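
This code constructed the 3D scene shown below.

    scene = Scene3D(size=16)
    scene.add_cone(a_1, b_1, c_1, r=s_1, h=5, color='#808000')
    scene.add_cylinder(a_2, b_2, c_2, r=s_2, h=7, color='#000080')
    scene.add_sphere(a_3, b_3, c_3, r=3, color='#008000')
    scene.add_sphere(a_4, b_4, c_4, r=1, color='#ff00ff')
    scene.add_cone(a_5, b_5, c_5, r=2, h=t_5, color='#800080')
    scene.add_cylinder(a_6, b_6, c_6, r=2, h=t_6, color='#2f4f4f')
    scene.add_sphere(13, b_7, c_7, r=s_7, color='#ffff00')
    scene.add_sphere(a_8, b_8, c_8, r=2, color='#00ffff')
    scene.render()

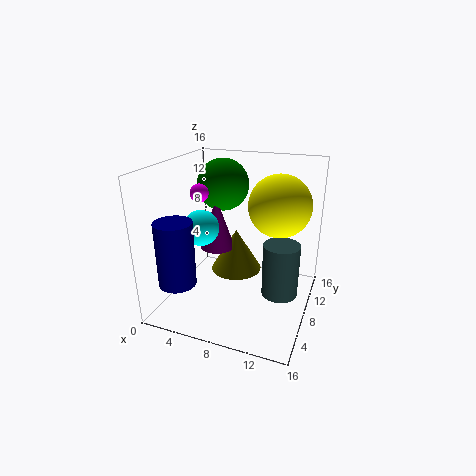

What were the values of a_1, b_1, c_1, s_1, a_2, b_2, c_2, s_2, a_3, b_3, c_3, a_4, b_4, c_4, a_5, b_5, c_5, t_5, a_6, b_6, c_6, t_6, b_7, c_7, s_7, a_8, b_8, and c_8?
a_1 = 7; b_1 = 10; c_1 = 3; s_1 = 3; a_2 = 3; b_2 = 3; c_2 = 4; s_2 = 2; a_3 = 5; b_3 = 11; c_3 = 13; a_4 = 4; b_4 = 7; c_4 = 13; a_5 = 5; b_5 = 9; c_5 = 6; t_5 = 6; a_6 = 13; b_6 = 8; c_6 = 2; t_6 = 6; b_7 = 6; c_7 = 13; s_7 = 3; a_8 = 4; b_8 = 7; c_8 = 9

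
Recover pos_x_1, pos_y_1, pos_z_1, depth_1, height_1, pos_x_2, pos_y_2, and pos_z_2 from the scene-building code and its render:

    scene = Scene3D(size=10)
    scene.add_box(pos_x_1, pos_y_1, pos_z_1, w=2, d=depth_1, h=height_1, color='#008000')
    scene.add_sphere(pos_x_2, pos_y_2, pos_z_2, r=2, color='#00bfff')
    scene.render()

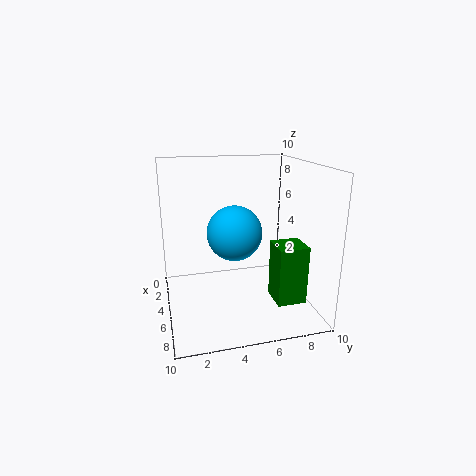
pos_x_1 = 6; pos_y_1 = 7; pos_z_1 = 1; depth_1 = 2; height_1 = 4; pos_x_2 = 4; pos_y_2 = 5; pos_z_2 = 5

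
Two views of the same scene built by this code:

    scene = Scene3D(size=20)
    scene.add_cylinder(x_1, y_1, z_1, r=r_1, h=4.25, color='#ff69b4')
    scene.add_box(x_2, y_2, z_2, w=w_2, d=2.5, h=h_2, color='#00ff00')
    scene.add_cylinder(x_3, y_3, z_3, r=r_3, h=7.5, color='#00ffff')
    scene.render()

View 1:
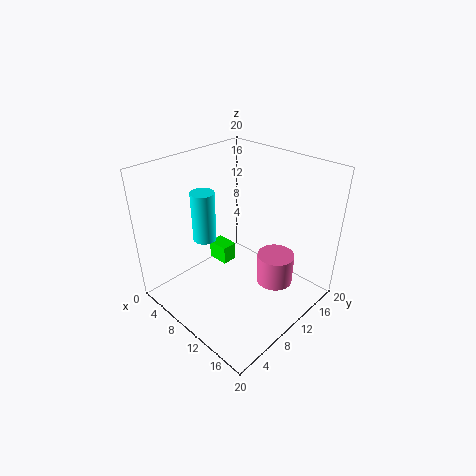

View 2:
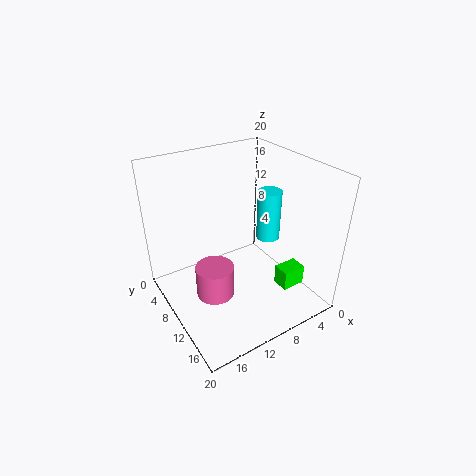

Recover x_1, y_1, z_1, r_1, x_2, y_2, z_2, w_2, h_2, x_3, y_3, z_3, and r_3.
x_1 = 15, y_1 = 12.25, z_1 = 4.25, r_1 = 2.5, x_2 = 1.25, y_2 = 12.25, z_2 = 1.5, w_2 = 3.5, h_2 = 3, x_3 = 4, y_3 = 9, z_3 = 7.75, r_3 = 1.75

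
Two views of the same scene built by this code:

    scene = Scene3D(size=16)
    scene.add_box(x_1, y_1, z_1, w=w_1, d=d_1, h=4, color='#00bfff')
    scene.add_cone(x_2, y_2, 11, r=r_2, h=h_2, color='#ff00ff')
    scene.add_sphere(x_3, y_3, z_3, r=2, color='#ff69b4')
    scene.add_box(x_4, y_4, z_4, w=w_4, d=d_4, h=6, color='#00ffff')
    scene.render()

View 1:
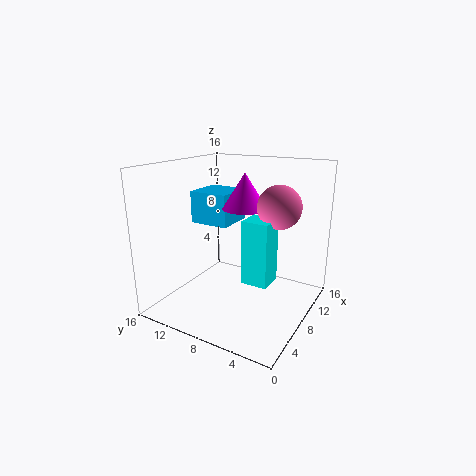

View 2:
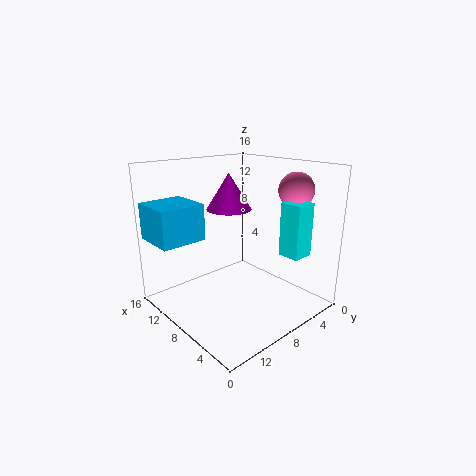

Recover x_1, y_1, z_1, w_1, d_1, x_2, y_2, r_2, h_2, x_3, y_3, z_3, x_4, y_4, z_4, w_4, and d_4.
x_1 = 10; y_1 = 11; z_1 = 8; w_1 = 5; d_1 = 5; x_2 = 9.5; y_2 = 8; r_2 = 2.5; h_2 = 4; x_3 = 5; y_3 = 2; z_3 = 13; x_4 = 2.5; y_4 = 2; z_4 = 6; w_4 = 2.5; d_4 = 2.5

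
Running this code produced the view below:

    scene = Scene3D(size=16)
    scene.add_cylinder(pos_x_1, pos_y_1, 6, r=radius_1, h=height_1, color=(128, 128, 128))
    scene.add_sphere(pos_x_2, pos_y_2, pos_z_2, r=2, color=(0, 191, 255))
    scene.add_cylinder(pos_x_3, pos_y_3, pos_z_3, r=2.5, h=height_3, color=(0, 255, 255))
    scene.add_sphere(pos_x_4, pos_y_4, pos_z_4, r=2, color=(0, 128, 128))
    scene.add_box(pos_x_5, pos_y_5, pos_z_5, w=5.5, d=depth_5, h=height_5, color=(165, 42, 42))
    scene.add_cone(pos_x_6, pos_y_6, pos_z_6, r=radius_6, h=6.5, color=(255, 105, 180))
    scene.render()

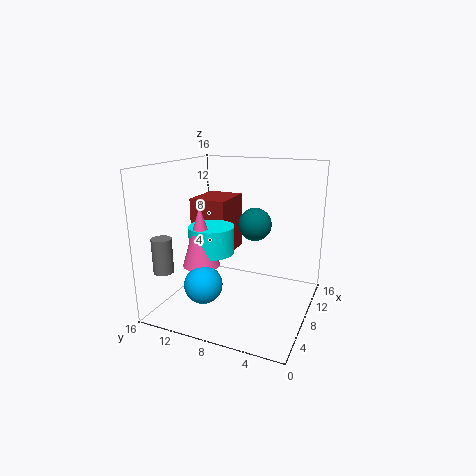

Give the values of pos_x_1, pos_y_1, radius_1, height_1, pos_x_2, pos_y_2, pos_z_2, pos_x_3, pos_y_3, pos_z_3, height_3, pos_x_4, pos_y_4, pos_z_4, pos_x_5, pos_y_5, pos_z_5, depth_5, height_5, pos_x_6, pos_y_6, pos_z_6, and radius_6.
pos_x_1 = 1, pos_y_1 = 13, radius_1 = 1, height_1 = 3.5, pos_x_2 = 3.5, pos_y_2 = 10, pos_z_2 = 4, pos_x_3 = 6.5, pos_y_3 = 10.5, pos_z_3 = 6.5, height_3 = 3, pos_x_4 = 12, pos_y_4 = 7.5, pos_z_4 = 8.5, pos_x_5 = 9.5, pos_y_5 = 10.5, pos_z_5 = 4.5, depth_5 = 4.5, height_5 = 7, pos_x_6 = 5, pos_y_6 = 11, pos_z_6 = 5.5, radius_6 = 2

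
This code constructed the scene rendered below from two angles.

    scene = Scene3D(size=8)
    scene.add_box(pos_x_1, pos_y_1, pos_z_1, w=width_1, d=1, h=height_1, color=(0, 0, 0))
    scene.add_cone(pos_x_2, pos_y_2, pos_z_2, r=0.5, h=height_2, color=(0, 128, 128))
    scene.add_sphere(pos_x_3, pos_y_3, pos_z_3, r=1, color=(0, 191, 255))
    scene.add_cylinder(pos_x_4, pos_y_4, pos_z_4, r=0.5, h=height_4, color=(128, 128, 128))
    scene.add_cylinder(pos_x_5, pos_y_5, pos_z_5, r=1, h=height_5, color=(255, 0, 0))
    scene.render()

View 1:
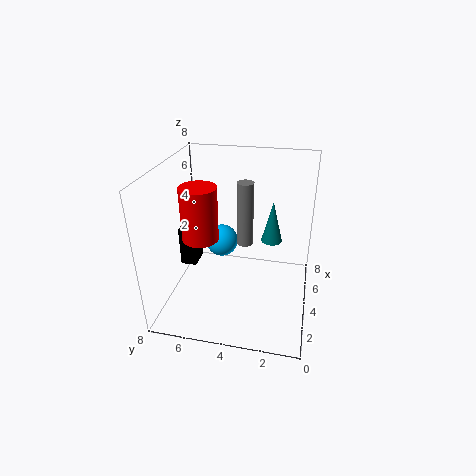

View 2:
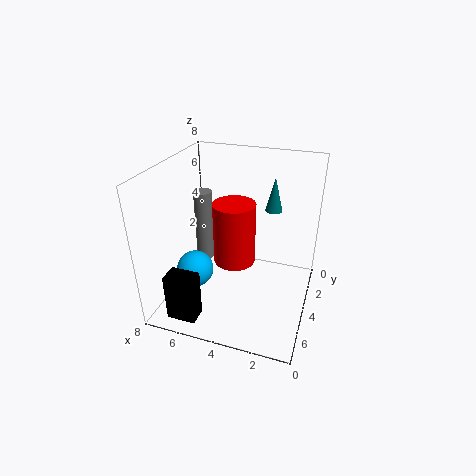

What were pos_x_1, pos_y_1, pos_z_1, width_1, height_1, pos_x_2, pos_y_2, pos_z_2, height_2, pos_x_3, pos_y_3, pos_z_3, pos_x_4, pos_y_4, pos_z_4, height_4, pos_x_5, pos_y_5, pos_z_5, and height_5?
pos_x_1 = 5; pos_y_1 = 7; pos_z_1 = 1; width_1 = 1.5; height_1 = 2.5; pos_x_2 = 2.5; pos_y_2 = 2; pos_z_2 = 5; height_2 = 2; pos_x_3 = 6; pos_y_3 = 5.5; pos_z_3 = 2.5; pos_x_4 = 6; pos_y_4 = 4; pos_z_4 = 2.5; height_4 = 4; pos_x_5 = 3.5; pos_y_5 = 6; pos_z_5 = 4; height_5 = 3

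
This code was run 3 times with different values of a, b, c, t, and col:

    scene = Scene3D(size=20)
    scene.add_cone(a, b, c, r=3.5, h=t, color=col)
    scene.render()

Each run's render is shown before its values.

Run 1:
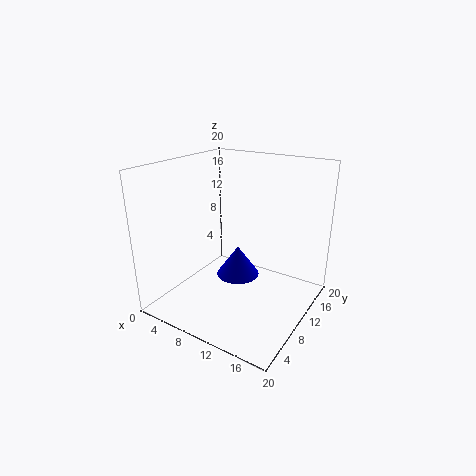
a = 6.5; b = 15.5; c = 0.5; t = 5; col = 'blue'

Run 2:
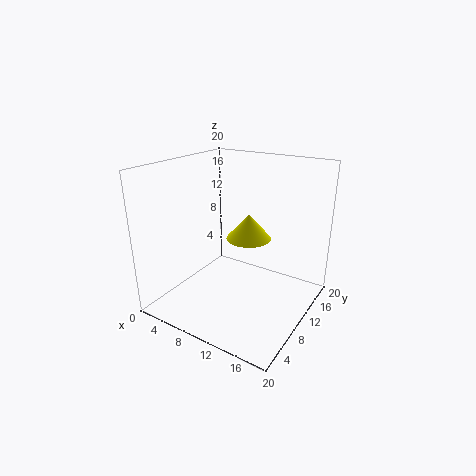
a = 8.5; b = 15.5; c = 7.5; t = 4; col = 'yellow'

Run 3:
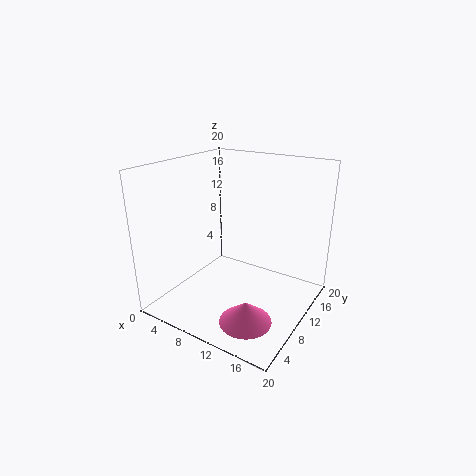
a = 14; b = 5.5; c = 0.5; t = 3; col = 'hotpink'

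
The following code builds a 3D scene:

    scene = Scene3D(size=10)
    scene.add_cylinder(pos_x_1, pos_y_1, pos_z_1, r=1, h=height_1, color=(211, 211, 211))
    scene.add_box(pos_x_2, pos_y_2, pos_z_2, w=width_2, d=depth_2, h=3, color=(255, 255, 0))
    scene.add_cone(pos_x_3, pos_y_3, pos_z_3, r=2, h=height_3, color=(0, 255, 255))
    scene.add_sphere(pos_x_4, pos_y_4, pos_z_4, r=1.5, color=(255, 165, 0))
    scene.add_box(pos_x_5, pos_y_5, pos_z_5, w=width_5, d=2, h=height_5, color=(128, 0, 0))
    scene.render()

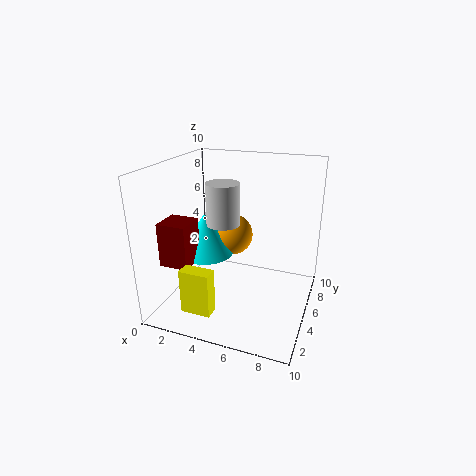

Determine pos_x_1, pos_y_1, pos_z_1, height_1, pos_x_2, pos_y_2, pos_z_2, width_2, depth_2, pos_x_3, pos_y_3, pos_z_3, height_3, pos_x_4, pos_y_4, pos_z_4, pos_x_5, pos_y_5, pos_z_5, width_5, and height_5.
pos_x_1 = 5; pos_y_1 = 2.5; pos_z_1 = 7; height_1 = 2.5; pos_x_2 = 2.5; pos_y_2 = 1; pos_z_2 = 1; width_2 = 2; depth_2 = 1; pos_x_3 = 2.5; pos_y_3 = 5; pos_z_3 = 3.5; height_3 = 3; pos_x_4 = 4; pos_y_4 = 6.5; pos_z_4 = 4.5; pos_x_5 = 0.5; pos_y_5 = 2; pos_z_5 = 3.5; width_5 = 2; height_5 = 3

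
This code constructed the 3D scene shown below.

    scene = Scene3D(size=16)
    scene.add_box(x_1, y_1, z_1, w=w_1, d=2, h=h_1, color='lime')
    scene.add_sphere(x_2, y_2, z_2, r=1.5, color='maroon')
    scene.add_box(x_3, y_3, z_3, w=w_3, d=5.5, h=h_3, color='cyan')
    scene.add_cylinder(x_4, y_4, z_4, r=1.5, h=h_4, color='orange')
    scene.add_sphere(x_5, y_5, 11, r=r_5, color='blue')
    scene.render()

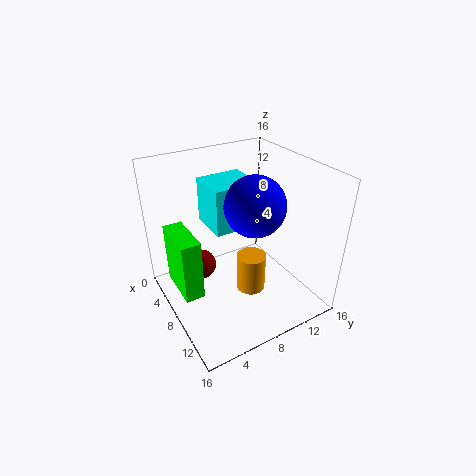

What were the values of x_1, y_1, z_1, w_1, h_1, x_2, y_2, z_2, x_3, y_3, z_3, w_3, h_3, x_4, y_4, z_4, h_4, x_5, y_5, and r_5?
x_1 = 5.5; y_1 = 0.5; z_1 = 4; w_1 = 5; h_1 = 6.5; x_2 = 9; y_2 = 3; z_2 = 7; x_3 = 1; y_3 = 6.5; z_3 = 7.5; w_3 = 5; h_3 = 5.5; x_4 = 11.5; y_4 = 7.5; z_4 = 4; h_4 = 4; x_5 = 7.5; y_5 = 10.5; r_5 = 3.5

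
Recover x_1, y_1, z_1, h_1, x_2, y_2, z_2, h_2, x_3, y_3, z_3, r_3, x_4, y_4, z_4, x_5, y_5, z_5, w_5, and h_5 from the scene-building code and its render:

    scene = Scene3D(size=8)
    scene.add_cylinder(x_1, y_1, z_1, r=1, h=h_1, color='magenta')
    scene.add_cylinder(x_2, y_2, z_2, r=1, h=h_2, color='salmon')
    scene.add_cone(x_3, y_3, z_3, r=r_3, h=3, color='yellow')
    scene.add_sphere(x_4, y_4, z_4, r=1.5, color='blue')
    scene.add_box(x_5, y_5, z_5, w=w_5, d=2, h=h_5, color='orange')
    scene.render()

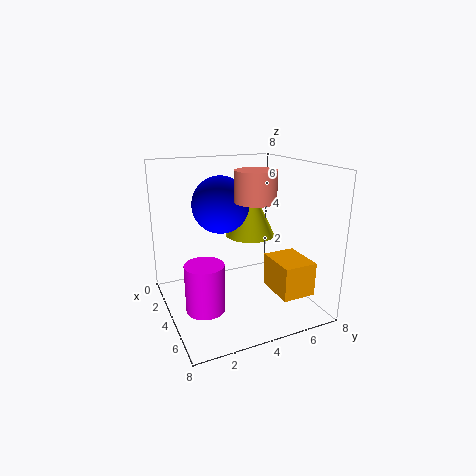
x_1 = 5.5
y_1 = 1.5
z_1 = 1
h_1 = 2.5
x_2 = 6
y_2 = 4
z_2 = 6.5
h_2 = 1.5
x_3 = 2.5
y_3 = 5.5
z_3 = 3.5
r_3 = 1.5
x_4 = 4
y_4 = 3
z_4 = 6
x_5 = 3.5
y_5 = 6
z_5 = 0.5
w_5 = 2.5
h_5 = 2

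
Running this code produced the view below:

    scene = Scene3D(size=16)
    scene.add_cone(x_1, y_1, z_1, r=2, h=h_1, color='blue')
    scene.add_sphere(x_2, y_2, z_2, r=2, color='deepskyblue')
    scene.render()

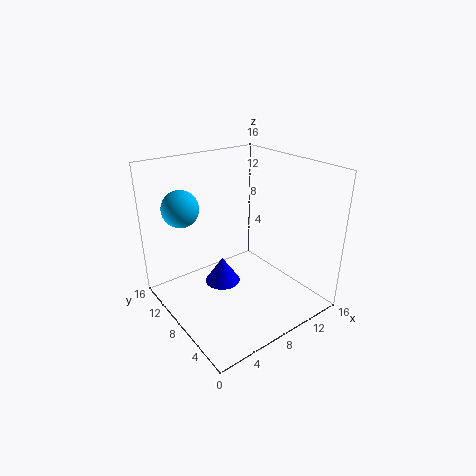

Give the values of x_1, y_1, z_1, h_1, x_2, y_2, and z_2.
x_1 = 6.5
y_1 = 9
z_1 = 2.5
h_1 = 3
x_2 = 3
y_2 = 11.5
z_2 = 11.5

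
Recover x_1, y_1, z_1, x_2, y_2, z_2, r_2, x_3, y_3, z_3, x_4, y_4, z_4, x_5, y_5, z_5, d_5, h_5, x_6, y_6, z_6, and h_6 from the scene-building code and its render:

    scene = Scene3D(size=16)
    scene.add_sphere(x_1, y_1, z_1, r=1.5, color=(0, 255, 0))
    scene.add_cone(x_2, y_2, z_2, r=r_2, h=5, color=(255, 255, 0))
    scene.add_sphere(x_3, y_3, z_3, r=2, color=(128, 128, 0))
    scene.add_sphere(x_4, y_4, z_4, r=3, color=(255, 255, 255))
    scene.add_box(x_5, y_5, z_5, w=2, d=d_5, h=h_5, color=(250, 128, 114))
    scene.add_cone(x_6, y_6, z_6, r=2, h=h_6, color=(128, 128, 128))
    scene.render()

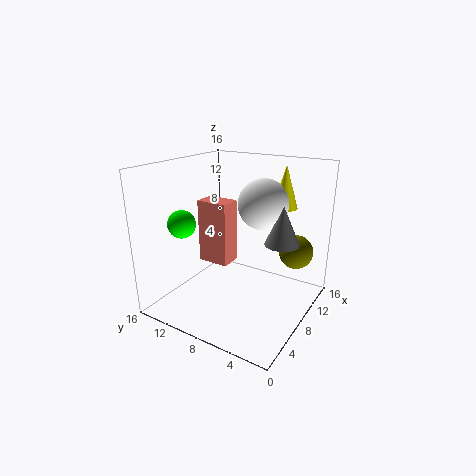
x_1 = 4; y_1 = 12.5; z_1 = 10; x_2 = 13.5; y_2 = 5; z_2 = 10.5; r_2 = 1.5; x_3 = 13; y_3 = 3; z_3 = 5.5; x_4 = 12; y_4 = 7; z_4 = 11; x_5 = 2.5; y_5 = 6; z_5 = 7.5; d_5 = 3; h_5 = 6; x_6 = 11; y_6 = 4; z_6 = 7; h_6 = 4.5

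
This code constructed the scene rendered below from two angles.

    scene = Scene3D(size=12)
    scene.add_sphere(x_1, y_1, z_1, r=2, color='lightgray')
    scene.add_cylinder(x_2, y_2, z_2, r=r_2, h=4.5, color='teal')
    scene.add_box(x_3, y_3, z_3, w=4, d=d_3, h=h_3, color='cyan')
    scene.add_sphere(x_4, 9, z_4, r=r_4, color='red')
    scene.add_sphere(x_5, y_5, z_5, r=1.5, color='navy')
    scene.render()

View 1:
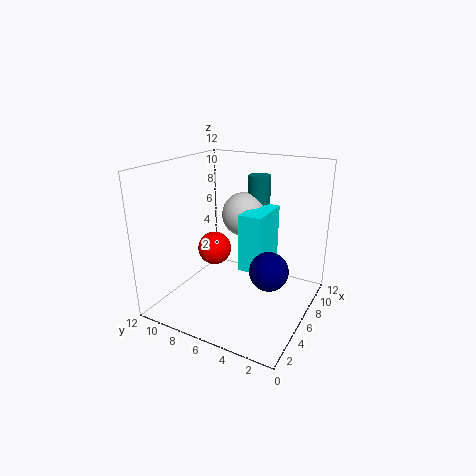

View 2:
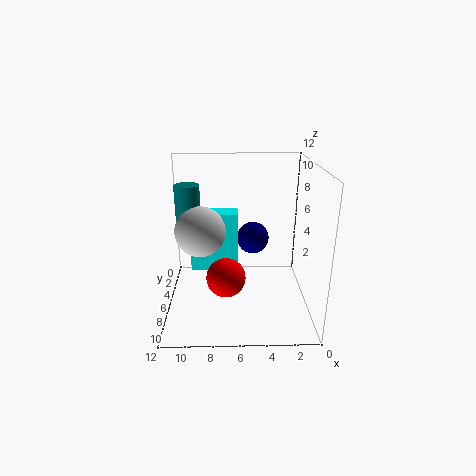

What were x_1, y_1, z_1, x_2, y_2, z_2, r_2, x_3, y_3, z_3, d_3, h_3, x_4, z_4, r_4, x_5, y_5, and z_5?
x_1 = 9
y_1 = 7
z_1 = 7
x_2 = 10
y_2 = 6
z_2 = 6
r_2 = 1
x_3 = 6
y_3 = 4
z_3 = 3
d_3 = 2
h_3 = 5
x_4 = 7
z_4 = 4
r_4 = 1.5
x_5 = 4.5
y_5 = 2.5
z_5 = 4.5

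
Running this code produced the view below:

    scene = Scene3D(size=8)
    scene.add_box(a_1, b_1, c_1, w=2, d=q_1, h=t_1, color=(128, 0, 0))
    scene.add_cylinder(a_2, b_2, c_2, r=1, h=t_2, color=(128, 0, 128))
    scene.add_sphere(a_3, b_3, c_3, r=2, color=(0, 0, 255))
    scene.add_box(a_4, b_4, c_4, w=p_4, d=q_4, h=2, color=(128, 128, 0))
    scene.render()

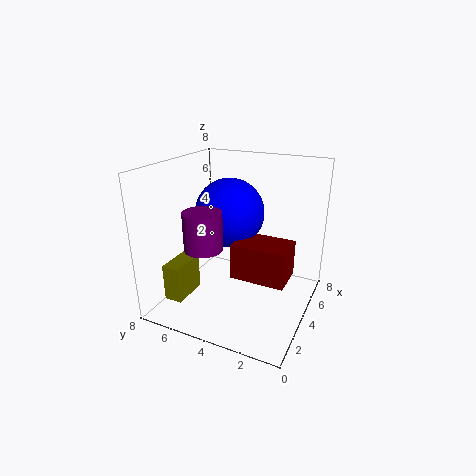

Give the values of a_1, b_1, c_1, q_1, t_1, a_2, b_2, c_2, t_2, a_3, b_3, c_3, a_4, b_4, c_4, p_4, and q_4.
a_1 = 3, b_1 = 1, c_1 = 2, q_1 = 3, t_1 = 2, a_2 = 2, b_2 = 5, c_2 = 4, t_2 = 2, a_3 = 5, b_3 = 5, c_3 = 5, a_4 = 1, b_4 = 6, c_4 = 1, p_4 = 2, q_4 = 1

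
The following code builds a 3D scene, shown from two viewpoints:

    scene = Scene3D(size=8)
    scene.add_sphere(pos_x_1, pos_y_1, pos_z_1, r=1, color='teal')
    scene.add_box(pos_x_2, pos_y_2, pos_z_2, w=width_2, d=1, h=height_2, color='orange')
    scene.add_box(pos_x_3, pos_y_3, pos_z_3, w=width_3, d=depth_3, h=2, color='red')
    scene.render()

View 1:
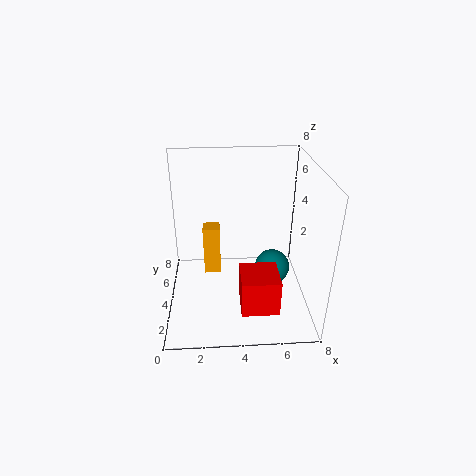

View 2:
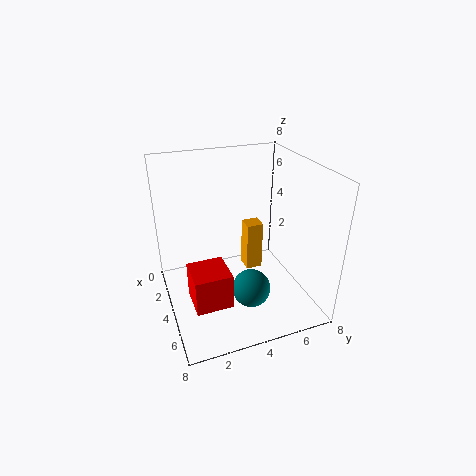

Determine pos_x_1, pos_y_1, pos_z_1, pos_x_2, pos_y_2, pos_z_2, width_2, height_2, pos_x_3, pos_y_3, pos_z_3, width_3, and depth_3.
pos_x_1 = 6
pos_y_1 = 4
pos_z_1 = 2
pos_x_2 = 2
pos_y_2 = 5
pos_z_2 = 1
width_2 = 1
height_2 = 3
pos_x_3 = 4
pos_y_3 = 1
pos_z_3 = 1
width_3 = 2
depth_3 = 2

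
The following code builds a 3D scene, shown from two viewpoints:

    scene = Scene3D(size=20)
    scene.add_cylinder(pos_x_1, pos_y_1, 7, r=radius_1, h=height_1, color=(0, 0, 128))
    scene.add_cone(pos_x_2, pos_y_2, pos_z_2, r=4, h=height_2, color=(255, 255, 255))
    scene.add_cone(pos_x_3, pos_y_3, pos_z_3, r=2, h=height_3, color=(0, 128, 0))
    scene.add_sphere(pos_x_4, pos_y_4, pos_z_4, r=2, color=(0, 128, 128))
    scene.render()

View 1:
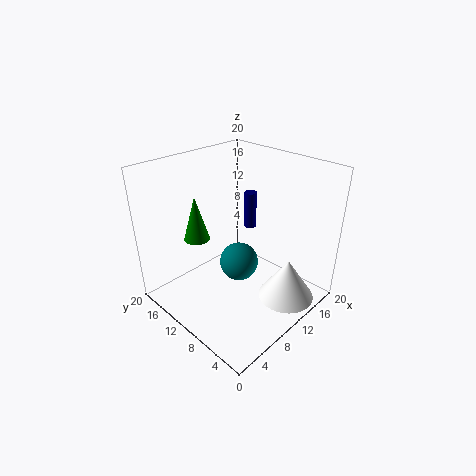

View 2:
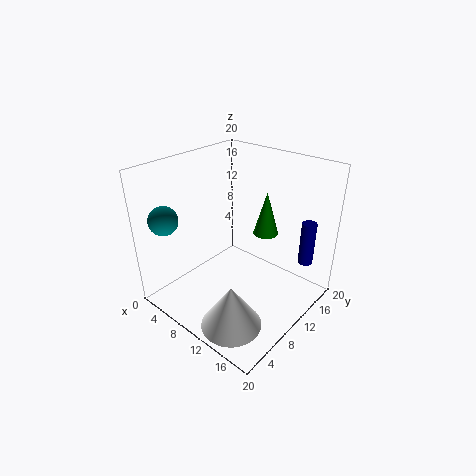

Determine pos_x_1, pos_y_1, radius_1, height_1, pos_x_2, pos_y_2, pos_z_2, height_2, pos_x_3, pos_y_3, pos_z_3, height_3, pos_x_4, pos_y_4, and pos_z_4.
pos_x_1 = 18
pos_y_1 = 15
radius_1 = 1
height_1 = 6
pos_x_2 = 14
pos_y_2 = 4
pos_z_2 = 1
height_2 = 6
pos_x_3 = 9
pos_y_3 = 18
pos_z_3 = 7
height_3 = 7
pos_x_4 = 3
pos_y_4 = 3
pos_z_4 = 13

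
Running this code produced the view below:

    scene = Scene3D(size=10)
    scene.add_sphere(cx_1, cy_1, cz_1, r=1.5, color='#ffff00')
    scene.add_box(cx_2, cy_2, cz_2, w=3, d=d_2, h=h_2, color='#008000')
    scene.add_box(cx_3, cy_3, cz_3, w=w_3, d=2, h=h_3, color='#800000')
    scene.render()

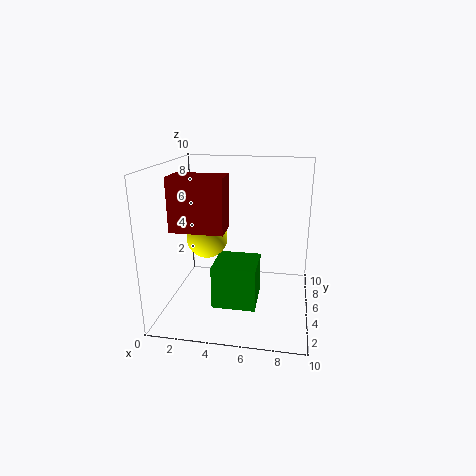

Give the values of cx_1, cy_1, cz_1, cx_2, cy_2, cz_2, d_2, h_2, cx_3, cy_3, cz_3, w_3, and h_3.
cx_1 = 2.5
cy_1 = 6
cz_1 = 4.5
cx_2 = 3.5
cy_2 = 3
cz_2 = 0.5
d_2 = 3
h_2 = 3
cx_3 = 1
cy_3 = 2.5
cz_3 = 6
w_3 = 3.5
h_3 = 3.5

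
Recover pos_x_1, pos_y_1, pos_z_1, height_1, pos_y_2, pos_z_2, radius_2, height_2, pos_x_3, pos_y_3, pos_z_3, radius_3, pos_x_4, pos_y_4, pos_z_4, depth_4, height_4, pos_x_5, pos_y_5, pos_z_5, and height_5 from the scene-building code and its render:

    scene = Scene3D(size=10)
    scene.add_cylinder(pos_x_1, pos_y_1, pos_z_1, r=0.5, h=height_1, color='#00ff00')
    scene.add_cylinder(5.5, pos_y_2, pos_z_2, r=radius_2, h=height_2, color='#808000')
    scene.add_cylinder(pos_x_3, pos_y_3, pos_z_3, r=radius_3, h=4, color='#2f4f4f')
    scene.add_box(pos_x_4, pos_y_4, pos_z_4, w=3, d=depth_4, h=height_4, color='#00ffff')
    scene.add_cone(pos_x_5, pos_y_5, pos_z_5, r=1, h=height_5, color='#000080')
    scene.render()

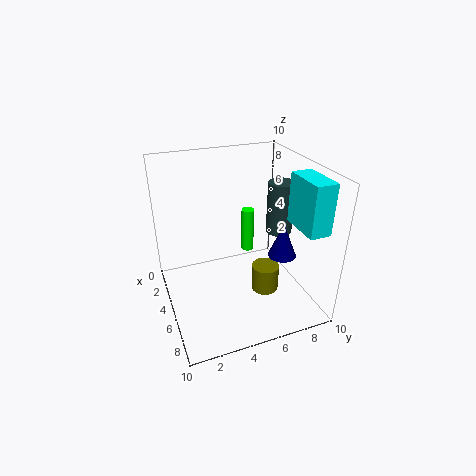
pos_x_1 = 2; pos_y_1 = 7; pos_z_1 = 2; height_1 = 3.5; pos_y_2 = 7; pos_z_2 = 0.5; radius_2 = 1; height_2 = 2; pos_x_3 = 3.5; pos_y_3 = 9; pos_z_3 = 4; radius_3 = 1; pos_x_4 = 5.5; pos_y_4 = 8.5; pos_z_4 = 6; depth_4 = 1.5; height_4 = 3.5; pos_x_5 = 6; pos_y_5 = 8; pos_z_5 = 3.5; height_5 = 2.5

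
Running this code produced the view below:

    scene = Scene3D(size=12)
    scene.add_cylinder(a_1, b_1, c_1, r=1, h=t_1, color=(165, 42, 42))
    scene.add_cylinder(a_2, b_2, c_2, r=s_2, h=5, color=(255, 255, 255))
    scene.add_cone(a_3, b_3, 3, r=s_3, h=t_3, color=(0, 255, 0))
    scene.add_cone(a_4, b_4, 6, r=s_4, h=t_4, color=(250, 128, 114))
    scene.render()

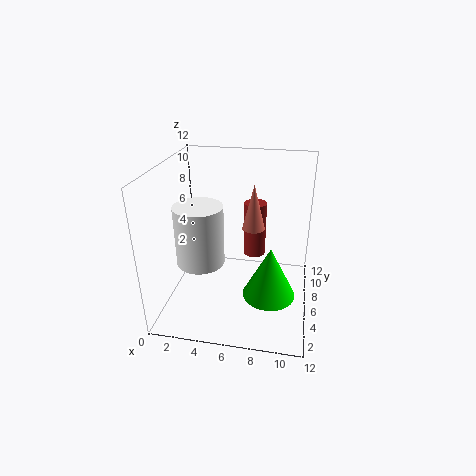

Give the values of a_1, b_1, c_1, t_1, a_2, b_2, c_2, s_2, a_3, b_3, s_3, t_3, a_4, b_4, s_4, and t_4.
a_1 = 7; b_1 = 9; c_1 = 3; t_1 = 5; a_2 = 3; b_2 = 5; c_2 = 4; s_2 = 2; a_3 = 9; b_3 = 3; s_3 = 2; t_3 = 4; a_4 = 7; b_4 = 8; s_4 = 1; t_4 = 4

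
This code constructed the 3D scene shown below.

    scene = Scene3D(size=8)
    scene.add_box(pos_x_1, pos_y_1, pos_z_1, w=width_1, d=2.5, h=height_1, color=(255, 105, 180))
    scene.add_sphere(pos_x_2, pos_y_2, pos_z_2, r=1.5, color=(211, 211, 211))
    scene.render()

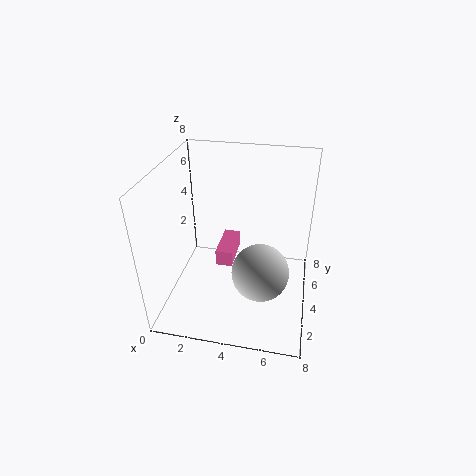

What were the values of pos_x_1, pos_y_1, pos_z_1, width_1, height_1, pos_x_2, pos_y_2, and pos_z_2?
pos_x_1 = 2.5
pos_y_1 = 4.5
pos_z_1 = 1.5
width_1 = 1
height_1 = 1
pos_x_2 = 5.5
pos_y_2 = 2.5
pos_z_2 = 3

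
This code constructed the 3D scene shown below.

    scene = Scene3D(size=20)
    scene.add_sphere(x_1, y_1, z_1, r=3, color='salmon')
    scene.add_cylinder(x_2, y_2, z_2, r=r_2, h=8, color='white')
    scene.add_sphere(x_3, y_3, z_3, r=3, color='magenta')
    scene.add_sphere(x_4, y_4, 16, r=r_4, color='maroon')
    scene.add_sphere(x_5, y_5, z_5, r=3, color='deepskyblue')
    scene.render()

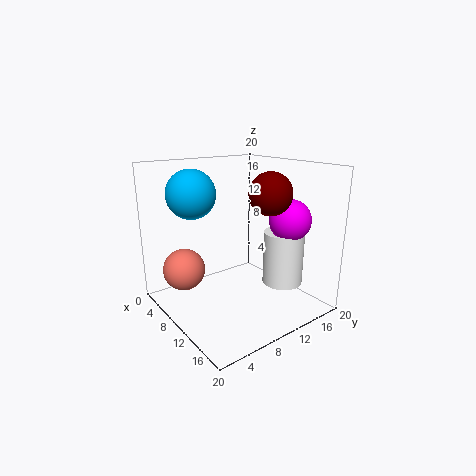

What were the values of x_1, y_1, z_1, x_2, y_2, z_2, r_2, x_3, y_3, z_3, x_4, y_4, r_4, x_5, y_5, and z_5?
x_1 = 5; y_1 = 4; z_1 = 5; x_2 = 12; y_2 = 17; z_2 = 2; r_2 = 3; x_3 = 13; y_3 = 17; z_3 = 12; x_4 = 12; y_4 = 14; r_4 = 3; x_5 = 10; y_5 = 3; z_5 = 17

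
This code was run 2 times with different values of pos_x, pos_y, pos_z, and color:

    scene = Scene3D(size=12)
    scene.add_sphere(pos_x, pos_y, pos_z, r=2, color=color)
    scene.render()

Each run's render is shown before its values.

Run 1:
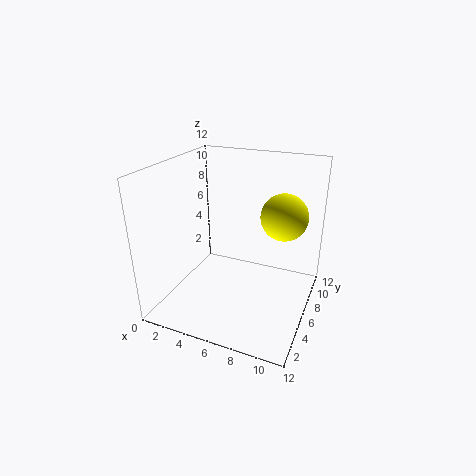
pos_x = 9.25
pos_y = 8.25
pos_z = 7.5
color = 'yellow'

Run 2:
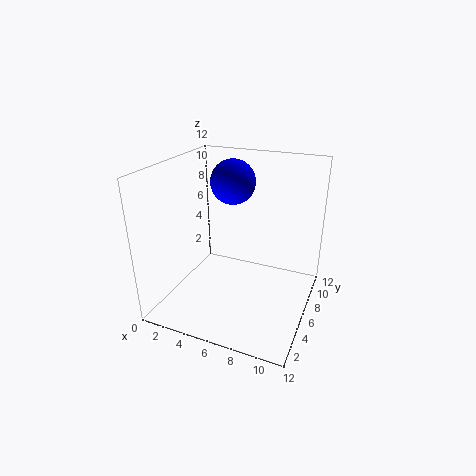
pos_x = 4.25
pos_y = 9
pos_z = 9.75
color = 'blue'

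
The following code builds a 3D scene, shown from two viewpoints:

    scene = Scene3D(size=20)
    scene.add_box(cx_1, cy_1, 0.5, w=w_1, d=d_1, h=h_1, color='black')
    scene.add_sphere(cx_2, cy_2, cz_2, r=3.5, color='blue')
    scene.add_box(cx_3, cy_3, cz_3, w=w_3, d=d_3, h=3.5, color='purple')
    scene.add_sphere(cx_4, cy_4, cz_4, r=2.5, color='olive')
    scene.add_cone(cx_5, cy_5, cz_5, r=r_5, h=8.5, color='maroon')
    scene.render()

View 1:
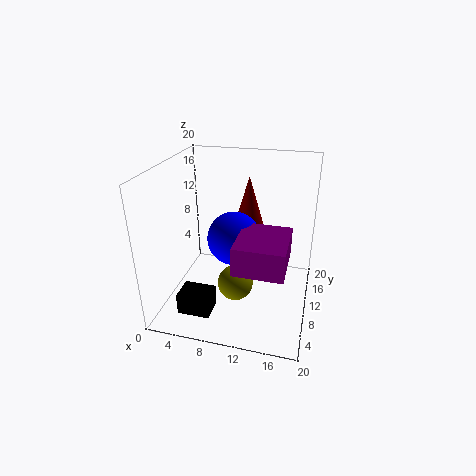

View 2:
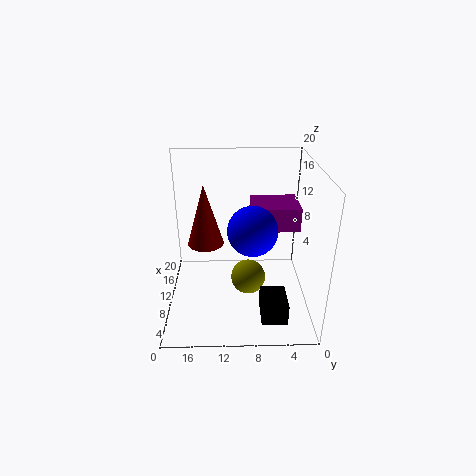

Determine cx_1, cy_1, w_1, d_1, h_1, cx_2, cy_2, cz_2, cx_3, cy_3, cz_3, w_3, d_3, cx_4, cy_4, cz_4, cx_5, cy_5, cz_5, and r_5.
cx_1 = 3; cy_1 = 3.5; w_1 = 4.5; d_1 = 3.5; h_1 = 3; cx_2 = 10; cy_2 = 8; cz_2 = 11; cx_3 = 11.5; cy_3 = 1; cz_3 = 10; w_3 = 6; d_3 = 7; cx_4 = 10; cy_4 = 8.5; cz_4 = 3.5; cx_5 = 10.5; cy_5 = 14.5; cz_5 = 9; r_5 = 2.5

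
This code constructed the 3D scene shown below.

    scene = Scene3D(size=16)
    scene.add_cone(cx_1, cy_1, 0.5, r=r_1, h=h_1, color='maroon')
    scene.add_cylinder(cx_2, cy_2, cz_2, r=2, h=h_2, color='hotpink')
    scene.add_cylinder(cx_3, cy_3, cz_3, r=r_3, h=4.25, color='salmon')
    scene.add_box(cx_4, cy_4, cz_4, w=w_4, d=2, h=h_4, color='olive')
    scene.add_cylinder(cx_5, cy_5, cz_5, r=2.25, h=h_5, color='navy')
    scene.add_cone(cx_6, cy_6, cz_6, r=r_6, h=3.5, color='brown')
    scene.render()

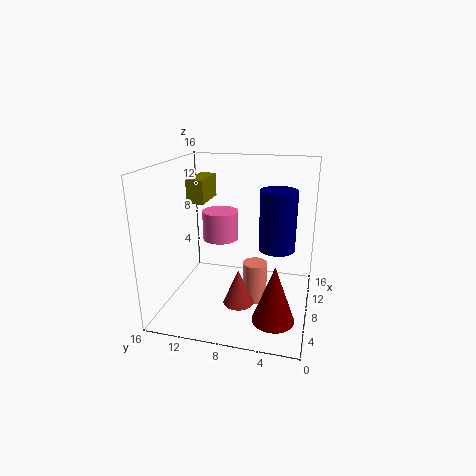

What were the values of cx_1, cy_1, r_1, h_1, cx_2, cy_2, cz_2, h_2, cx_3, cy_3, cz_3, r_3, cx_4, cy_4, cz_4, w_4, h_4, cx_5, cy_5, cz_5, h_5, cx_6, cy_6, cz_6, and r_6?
cx_1 = 4.5
cy_1 = 3.25
r_1 = 2.25
h_1 = 6.25
cx_2 = 8.75
cy_2 = 10.25
cz_2 = 7.5
h_2 = 3.25
cx_3 = 5.5
cy_3 = 5.5
cz_3 = 2.25
r_3 = 1.25
cx_4 = 8.75
cy_4 = 12.25
cz_4 = 11.25
w_4 = 4.75
h_4 = 2.75
cx_5 = 12.75
cy_5 = 4.25
cz_5 = 5
h_5 = 7.5
cx_6 = 2.5
cy_6 = 6.5
cz_6 = 3.5
r_6 = 1.5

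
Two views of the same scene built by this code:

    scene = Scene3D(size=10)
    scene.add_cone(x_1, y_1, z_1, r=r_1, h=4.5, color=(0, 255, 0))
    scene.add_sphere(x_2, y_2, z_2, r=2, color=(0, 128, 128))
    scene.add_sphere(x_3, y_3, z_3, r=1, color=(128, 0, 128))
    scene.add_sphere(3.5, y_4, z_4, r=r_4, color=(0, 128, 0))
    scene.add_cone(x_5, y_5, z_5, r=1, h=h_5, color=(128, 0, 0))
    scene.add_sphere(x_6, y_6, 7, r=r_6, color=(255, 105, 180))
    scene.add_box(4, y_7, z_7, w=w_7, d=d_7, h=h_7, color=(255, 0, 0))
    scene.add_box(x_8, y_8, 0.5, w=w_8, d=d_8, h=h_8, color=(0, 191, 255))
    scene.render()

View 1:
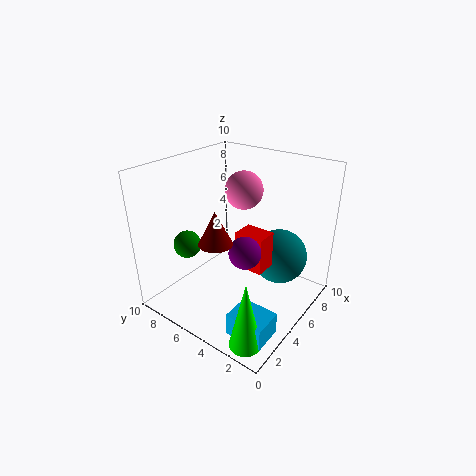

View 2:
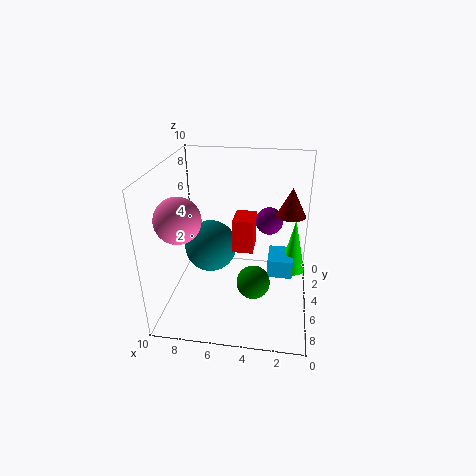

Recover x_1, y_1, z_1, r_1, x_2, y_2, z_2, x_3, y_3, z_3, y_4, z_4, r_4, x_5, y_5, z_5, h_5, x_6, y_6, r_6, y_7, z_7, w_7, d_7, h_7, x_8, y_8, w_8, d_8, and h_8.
x_1 = 1, y_1 = 1.5, z_1 = 0.5, r_1 = 1, x_2 = 7.5, y_2 = 3, z_2 = 3, x_3 = 3, y_3 = 3, z_3 = 5.5, y_4 = 8.5, z_4 = 4, r_4 = 1, x_5 = 1.5, y_5 = 4, z_5 = 6.5, h_5 = 2, x_6 = 8.5, y_6 = 7, r_6 = 1.5, y_7 = 2.5, z_7 = 3.5, w_7 = 1.5, d_7 = 2, h_7 = 2.5, x_8 = 1, y_8 = 0.5, w_8 = 2, d_8 = 2.5, h_8 = 1.5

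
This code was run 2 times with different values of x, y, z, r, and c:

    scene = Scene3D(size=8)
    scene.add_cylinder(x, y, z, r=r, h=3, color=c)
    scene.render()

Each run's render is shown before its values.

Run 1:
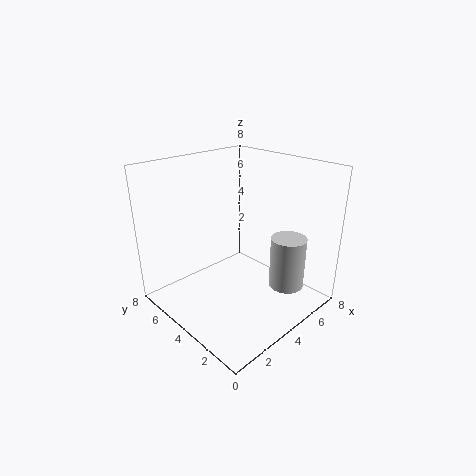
x = 6
y = 2
z = 1
r = 1
c = 'lightgray'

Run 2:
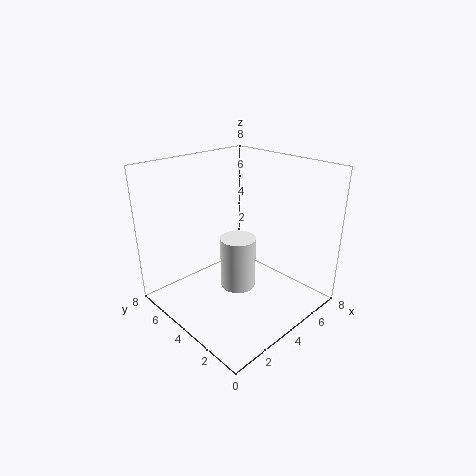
x = 4
y = 4
z = 1
r = 1
c = 'white'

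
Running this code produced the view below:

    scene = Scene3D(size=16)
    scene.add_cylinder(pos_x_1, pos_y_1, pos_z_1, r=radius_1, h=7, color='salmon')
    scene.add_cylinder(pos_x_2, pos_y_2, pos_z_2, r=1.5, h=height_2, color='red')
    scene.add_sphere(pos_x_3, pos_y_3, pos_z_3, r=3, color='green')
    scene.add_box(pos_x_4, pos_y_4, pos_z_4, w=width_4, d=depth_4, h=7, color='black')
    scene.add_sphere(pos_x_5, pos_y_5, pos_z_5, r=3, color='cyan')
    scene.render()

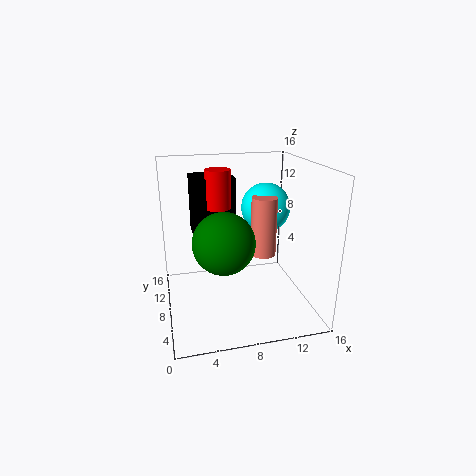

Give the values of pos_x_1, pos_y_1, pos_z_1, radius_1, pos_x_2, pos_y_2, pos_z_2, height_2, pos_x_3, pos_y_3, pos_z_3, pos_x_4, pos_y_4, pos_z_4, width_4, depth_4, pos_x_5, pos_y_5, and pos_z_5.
pos_x_1 = 11.5
pos_y_1 = 9.5
pos_z_1 = 5
radius_1 = 1.5
pos_x_2 = 6.5
pos_y_2 = 11.5
pos_z_2 = 10.5
height_2 = 4.5
pos_x_3 = 5.5
pos_y_3 = 3.5
pos_z_3 = 9.5
pos_x_4 = 3.5
pos_y_4 = 11
pos_z_4 = 7
width_4 = 5
depth_4 = 4.5
pos_x_5 = 12.5
pos_y_5 = 12
pos_z_5 = 10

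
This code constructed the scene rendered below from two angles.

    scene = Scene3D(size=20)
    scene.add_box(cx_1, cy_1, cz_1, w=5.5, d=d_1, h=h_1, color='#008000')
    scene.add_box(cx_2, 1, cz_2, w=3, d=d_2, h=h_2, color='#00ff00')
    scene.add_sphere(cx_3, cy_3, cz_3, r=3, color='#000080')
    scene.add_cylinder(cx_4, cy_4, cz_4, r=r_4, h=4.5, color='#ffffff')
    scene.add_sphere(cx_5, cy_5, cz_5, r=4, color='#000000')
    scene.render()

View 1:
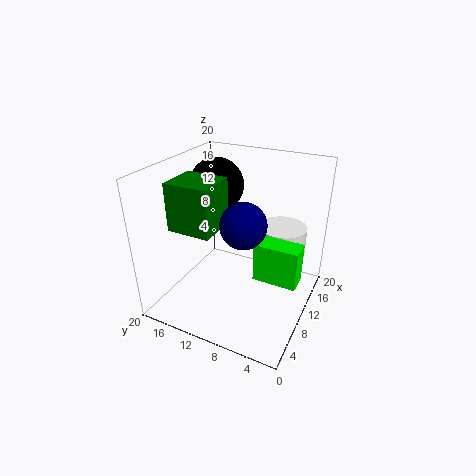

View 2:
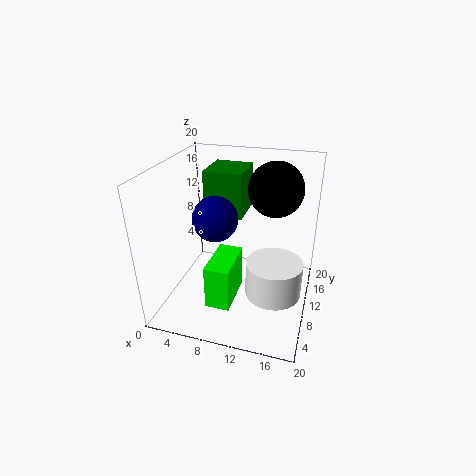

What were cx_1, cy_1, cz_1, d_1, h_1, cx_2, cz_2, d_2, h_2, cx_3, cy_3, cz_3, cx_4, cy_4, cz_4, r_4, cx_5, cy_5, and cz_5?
cx_1 = 4.5
cy_1 = 11.5
cz_1 = 12
d_1 = 6
h_1 = 6.5
cx_2 = 8.5
cz_2 = 5
d_2 = 6
h_2 = 5.5
cx_3 = 7.5
cy_3 = 8
cz_3 = 13.5
cx_4 = 16
cy_4 = 5.5
cz_4 = 5.5
r_4 = 3.5
cx_5 = 14
cy_5 = 15.5
cz_5 = 15.5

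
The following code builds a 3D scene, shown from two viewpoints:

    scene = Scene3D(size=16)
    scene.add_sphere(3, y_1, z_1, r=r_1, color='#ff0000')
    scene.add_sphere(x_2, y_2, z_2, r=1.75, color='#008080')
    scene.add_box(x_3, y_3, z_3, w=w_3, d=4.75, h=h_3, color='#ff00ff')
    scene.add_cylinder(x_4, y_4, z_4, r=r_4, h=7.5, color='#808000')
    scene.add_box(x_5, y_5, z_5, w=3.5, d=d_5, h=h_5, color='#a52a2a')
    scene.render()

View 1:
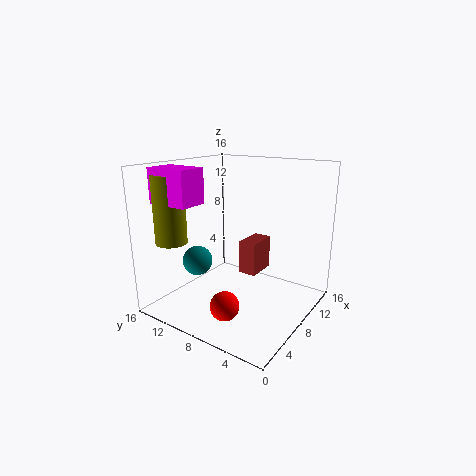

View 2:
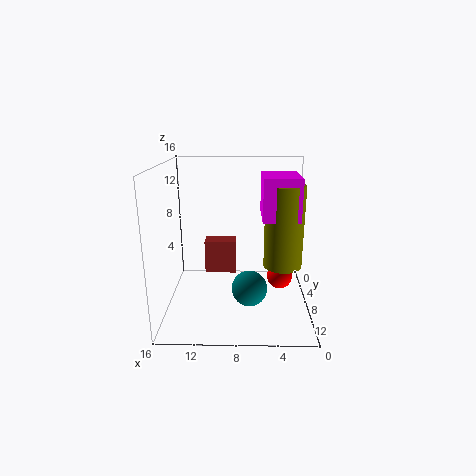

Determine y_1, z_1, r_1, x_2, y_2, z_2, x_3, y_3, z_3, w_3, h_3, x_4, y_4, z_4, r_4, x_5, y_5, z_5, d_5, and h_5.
y_1 = 6.25
z_1 = 2.5
r_1 = 1.5
x_2 = 6.75
y_2 = 13
z_2 = 4.5
x_3 = 2.5
y_3 = 10.75
z_3 = 12
w_3 = 3.25
h_3 = 3.75
x_4 = 3.75
y_4 = 14
z_4 = 7.5
r_4 = 1.75
x_5 = 8.25
y_5 = 6
z_5 = 3.75
d_5 = 2
h_5 = 3.75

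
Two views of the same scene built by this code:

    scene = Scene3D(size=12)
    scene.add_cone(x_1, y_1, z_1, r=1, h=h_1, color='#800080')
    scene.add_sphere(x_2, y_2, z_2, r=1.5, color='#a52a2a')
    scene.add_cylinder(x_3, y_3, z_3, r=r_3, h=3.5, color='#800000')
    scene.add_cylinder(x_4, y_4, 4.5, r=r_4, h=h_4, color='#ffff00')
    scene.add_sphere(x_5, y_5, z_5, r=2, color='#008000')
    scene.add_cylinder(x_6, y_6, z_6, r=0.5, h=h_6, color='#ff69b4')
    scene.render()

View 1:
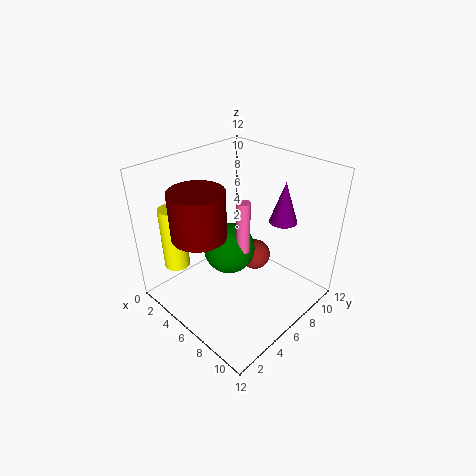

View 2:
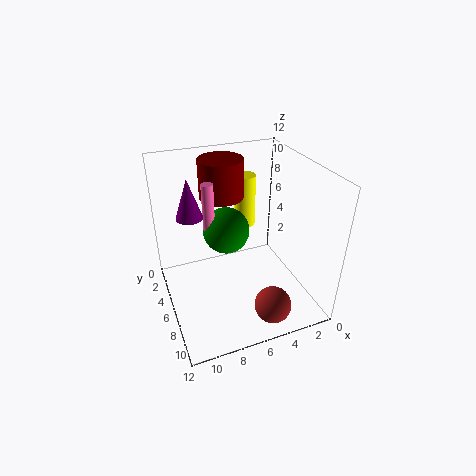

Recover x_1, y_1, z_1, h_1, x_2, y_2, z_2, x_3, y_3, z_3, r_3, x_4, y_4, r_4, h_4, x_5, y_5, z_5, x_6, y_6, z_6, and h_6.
x_1 = 10
y_1 = 6.5
z_1 = 9
h_1 = 3
x_2 = 4.5
y_2 = 10
z_2 = 1.5
x_3 = 6
y_3 = 2
z_3 = 8
r_3 = 2
x_4 = 3.5
y_4 = 1.5
r_4 = 1
h_4 = 5
x_5 = 6.5
y_5 = 4.5
z_5 = 6
x_6 = 8
y_6 = 4.5
z_6 = 6.5
h_6 = 4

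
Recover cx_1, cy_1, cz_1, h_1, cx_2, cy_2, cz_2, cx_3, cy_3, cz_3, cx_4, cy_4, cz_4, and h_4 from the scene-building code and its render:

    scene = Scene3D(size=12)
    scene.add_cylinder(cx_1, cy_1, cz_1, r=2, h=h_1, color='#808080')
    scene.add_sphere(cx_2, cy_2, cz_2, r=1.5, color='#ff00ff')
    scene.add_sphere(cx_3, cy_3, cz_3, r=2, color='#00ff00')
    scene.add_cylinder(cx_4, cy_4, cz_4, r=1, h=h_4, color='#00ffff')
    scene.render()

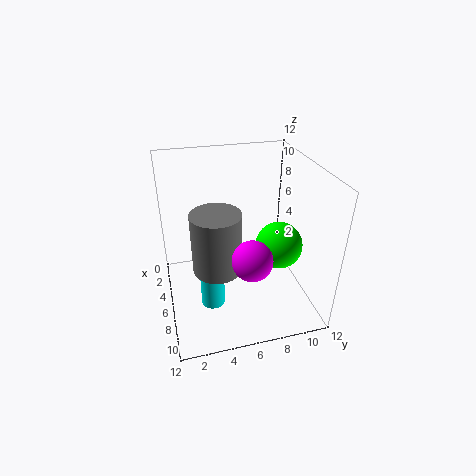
cx_1 = 7; cy_1 = 4; cz_1 = 4; h_1 = 5; cx_2 = 10; cy_2 = 6; cz_2 = 6.5; cx_3 = 6.5; cy_3 = 9.5; cz_3 = 5; cx_4 = 7; cy_4 = 3.5; cz_4 = 0.5; h_4 = 5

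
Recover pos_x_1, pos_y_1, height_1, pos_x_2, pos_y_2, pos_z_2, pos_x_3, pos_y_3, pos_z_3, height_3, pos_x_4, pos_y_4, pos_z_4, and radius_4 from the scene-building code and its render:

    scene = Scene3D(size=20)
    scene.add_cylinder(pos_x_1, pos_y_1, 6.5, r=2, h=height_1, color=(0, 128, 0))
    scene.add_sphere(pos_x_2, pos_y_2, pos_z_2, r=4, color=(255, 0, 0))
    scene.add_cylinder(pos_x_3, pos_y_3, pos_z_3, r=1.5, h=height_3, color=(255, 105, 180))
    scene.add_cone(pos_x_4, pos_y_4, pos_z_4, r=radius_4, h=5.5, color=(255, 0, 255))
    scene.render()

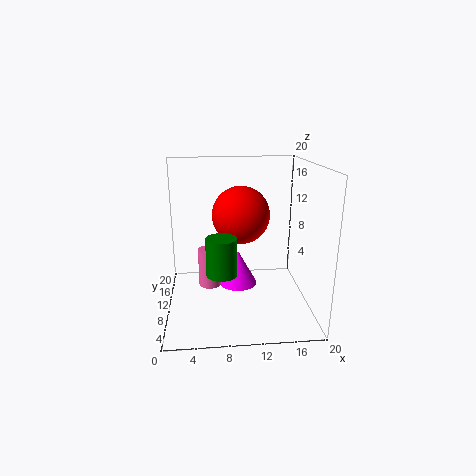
pos_x_1 = 7.5, pos_y_1 = 6, height_1 = 5, pos_x_2 = 10.5, pos_y_2 = 11, pos_z_2 = 13, pos_x_3 = 6, pos_y_3 = 7.5, pos_z_3 = 4.5, height_3 = 5, pos_x_4 = 10.5, pos_y_4 = 15, pos_z_4 = 0.5, radius_4 = 3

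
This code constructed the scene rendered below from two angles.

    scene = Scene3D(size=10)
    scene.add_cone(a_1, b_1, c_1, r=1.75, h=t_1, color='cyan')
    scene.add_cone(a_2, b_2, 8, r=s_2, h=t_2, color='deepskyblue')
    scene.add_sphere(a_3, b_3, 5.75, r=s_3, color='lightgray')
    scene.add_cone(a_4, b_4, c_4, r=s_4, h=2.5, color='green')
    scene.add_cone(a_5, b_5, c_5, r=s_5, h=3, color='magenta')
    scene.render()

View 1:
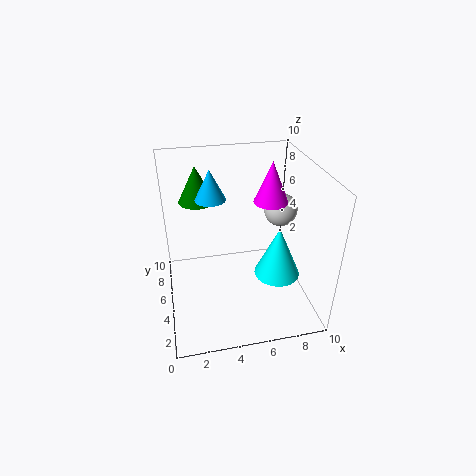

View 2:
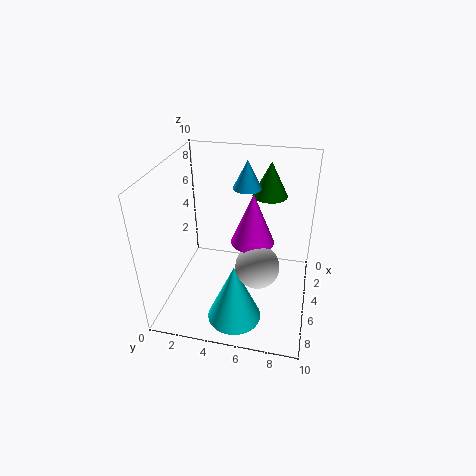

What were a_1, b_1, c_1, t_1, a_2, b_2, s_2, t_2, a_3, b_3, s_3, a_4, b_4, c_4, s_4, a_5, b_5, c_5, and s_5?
a_1 = 8.25; b_1 = 5.5; c_1 = 1; t_1 = 4; a_2 = 3.25; b_2 = 5.25; s_2 = 1; t_2 = 2; a_3 = 8.75; b_3 = 7; s_3 = 1.25; a_4 = 2.5; b_4 = 6.75; c_4 = 7.25; s_4 = 1.25; a_5 = 7.75; b_5 = 6.5; c_5 = 6.75; s_5 = 1.25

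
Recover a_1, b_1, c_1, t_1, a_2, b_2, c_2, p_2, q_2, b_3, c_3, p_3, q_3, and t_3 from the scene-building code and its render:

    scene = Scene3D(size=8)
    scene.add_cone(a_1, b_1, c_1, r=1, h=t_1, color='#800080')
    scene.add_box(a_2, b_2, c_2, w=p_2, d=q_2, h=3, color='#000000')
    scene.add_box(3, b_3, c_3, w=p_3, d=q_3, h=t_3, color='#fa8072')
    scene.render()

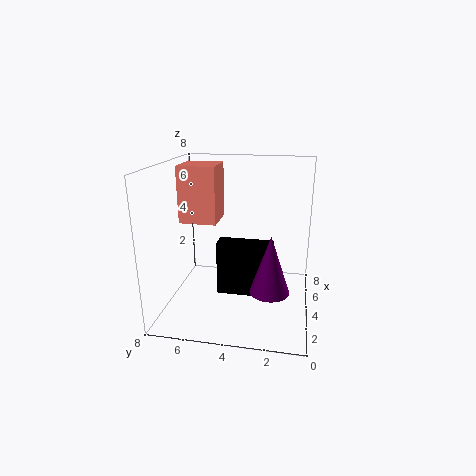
a_1 = 2; b_1 = 2; c_1 = 2; t_1 = 3; a_2 = 3; b_2 = 2; c_2 = 1; p_2 = 1; q_2 = 3; b_3 = 5; c_3 = 5; p_3 = 2; q_3 = 2; t_3 = 3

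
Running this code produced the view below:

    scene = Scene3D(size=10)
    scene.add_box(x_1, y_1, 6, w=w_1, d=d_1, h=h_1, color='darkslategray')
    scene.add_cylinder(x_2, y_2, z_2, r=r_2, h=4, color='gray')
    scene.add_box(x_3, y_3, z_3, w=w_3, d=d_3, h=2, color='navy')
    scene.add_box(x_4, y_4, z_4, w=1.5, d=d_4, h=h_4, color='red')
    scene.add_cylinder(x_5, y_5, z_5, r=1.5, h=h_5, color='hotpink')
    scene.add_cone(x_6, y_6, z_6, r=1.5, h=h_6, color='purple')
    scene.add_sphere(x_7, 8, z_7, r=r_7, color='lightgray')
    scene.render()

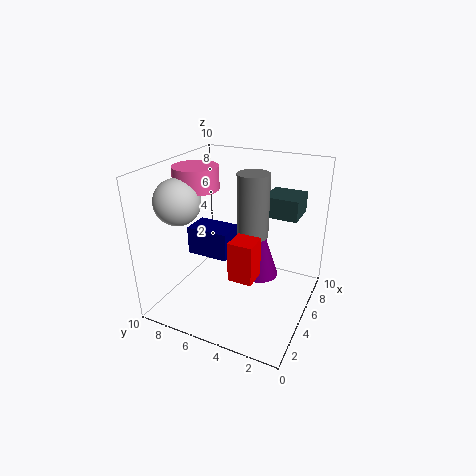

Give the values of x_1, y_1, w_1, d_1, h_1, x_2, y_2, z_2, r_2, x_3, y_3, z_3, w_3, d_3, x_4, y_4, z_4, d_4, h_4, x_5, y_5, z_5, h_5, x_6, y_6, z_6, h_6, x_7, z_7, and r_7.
x_1 = 7; y_1 = 1.5; w_1 = 2.5; d_1 = 2.5; h_1 = 1.5; x_2 = 4; y_2 = 3.5; z_2 = 6; r_2 = 1; x_3 = 4; y_3 = 5.5; z_3 = 3.5; w_3 = 2; d_3 = 3; x_4 = 1.5; y_4 = 2.5; z_4 = 4; d_4 = 1.5; h_4 = 2.5; x_5 = 4; y_5 = 7.5; z_5 = 8.5; h_5 = 1.5; x_6 = 8; y_6 = 4.5; z_6 = 0.5; h_6 = 4.5; x_7 = 2.5; z_7 = 8; r_7 = 1.5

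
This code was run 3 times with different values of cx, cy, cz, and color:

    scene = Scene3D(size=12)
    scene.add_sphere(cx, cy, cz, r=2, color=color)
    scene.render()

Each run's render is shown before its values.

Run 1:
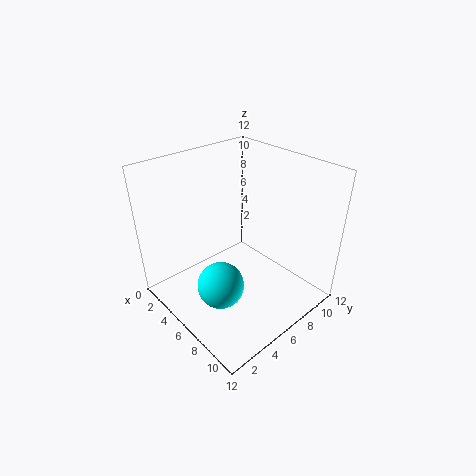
cx = 6; cy = 4; cz = 2; color = 'cyan'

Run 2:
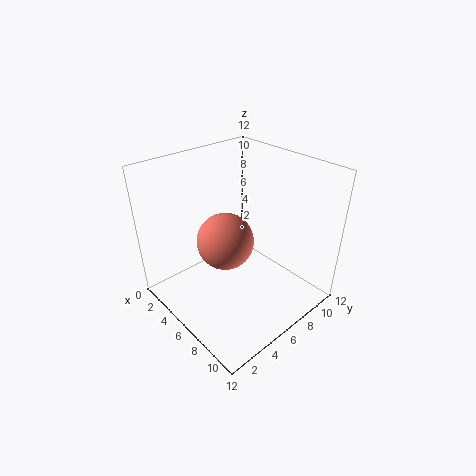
cx = 8; cy = 3; cz = 8; color = 'salmon'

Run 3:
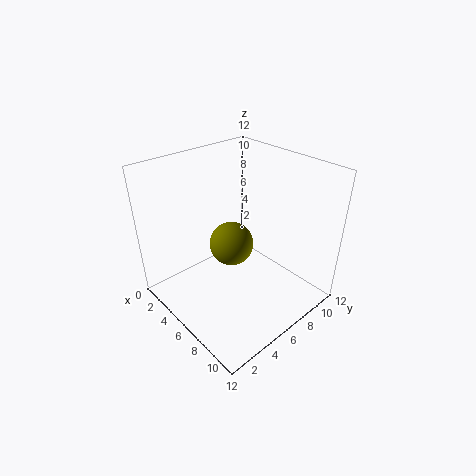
cx = 4; cy = 7; cz = 4; color = 'olive'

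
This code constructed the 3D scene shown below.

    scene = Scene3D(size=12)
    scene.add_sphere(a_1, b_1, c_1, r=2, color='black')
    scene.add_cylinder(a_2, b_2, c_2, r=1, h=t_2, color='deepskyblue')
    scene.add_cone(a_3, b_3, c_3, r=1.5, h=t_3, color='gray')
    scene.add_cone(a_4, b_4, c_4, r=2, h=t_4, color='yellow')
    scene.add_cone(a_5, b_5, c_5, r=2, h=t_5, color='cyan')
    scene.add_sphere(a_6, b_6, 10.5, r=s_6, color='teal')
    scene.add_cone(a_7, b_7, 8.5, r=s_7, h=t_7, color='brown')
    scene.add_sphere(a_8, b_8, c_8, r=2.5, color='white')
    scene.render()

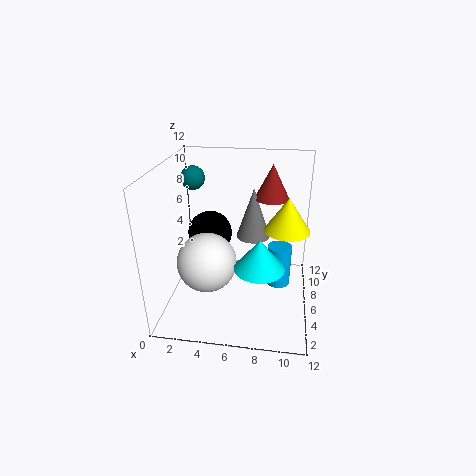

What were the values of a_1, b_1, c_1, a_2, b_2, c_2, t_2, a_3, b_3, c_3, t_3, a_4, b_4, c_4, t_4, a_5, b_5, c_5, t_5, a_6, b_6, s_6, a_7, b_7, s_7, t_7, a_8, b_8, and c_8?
a_1 = 3; b_1 = 8.5; c_1 = 5; a_2 = 9.5; b_2 = 6; c_2 = 2; t_2 = 3.5; a_3 = 7; b_3 = 8.5; c_3 = 5; t_3 = 4.5; a_4 = 10; b_4 = 8; c_4 = 6; t_4 = 3; a_5 = 8; b_5 = 4; c_5 = 4.5; t_5 = 2.5; a_6 = 2; b_6 = 7.5; s_6 = 1; a_7 = 8.5; b_7 = 9; s_7 = 1.5; t_7 = 3; a_8 = 3.5; b_8 = 5; c_8 = 4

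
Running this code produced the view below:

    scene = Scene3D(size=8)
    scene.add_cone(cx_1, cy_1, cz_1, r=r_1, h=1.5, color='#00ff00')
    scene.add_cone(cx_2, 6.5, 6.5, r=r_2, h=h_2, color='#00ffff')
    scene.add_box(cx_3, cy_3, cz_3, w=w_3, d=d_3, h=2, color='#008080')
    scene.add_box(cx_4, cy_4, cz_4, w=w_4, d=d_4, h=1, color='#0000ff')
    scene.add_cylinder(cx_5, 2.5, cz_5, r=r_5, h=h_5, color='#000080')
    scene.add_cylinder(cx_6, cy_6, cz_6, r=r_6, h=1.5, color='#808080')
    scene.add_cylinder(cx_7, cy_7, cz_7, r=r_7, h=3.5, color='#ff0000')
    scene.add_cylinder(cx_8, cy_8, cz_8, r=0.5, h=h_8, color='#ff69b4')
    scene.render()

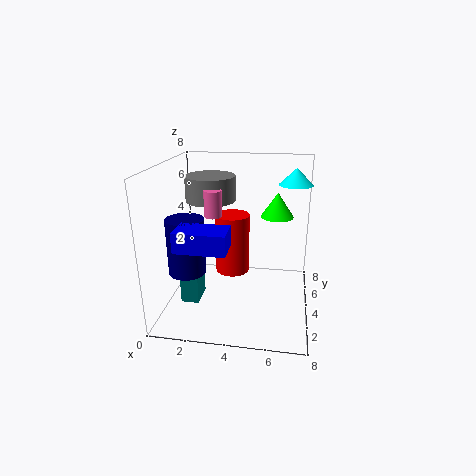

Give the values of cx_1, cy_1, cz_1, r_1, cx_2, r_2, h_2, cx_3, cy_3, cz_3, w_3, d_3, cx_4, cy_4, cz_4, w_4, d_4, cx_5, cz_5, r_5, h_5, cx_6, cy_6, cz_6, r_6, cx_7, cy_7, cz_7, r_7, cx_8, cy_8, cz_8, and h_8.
cx_1 = 6; cy_1 = 6.5; cz_1 = 4.5; r_1 = 1; cx_2 = 7; r_2 = 1; h_2 = 1; cx_3 = 1; cy_3 = 2.5; cz_3 = 0.5; w_3 = 1; d_3 = 1.5; cx_4 = 1.5; cy_4 = 0.5; cz_4 = 4.5; w_4 = 2.5; d_4 = 1.5; cx_5 = 1.5; cz_5 = 2.5; r_5 = 1; h_5 = 3; cx_6 = 2; cy_6 = 6; cz_6 = 5.5; r_6 = 1.5; cx_7 = 3.5; cy_7 = 5; cz_7 = 1.5; r_7 = 1; cx_8 = 2.5; cy_8 = 4.5; cz_8 = 5; h_8 = 1.5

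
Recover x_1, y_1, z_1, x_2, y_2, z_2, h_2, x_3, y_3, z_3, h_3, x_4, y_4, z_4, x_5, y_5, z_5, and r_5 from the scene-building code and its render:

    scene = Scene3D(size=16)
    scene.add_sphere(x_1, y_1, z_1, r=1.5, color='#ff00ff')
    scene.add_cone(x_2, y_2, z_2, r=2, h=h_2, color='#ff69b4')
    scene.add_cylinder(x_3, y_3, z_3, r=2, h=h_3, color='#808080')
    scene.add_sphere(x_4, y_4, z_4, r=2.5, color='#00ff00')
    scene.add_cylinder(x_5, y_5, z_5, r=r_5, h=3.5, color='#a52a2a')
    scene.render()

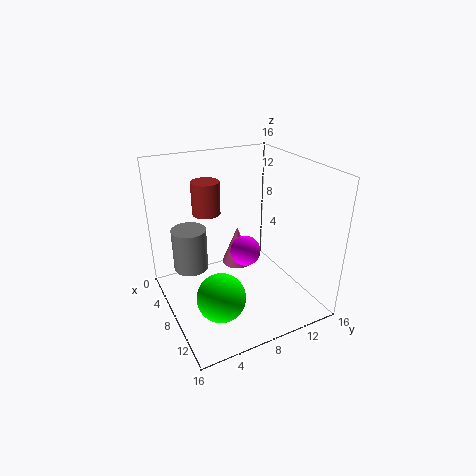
x_1 = 11.5
y_1 = 7
z_1 = 8.5
x_2 = 3
y_2 = 10.5
z_2 = 1.5
h_2 = 5
x_3 = 4.5
y_3 = 3.5
z_3 = 3.5
h_3 = 5
x_4 = 12
y_4 = 4
z_4 = 4
x_5 = 6.5
y_5 = 5
z_5 = 11
r_5 = 1.5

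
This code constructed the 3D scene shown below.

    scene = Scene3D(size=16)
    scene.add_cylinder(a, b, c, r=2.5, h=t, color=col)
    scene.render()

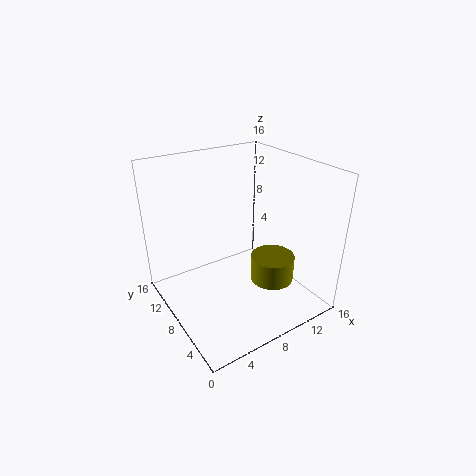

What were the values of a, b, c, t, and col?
a = 11.5, b = 6, c = 2.5, t = 3, col = 'olive'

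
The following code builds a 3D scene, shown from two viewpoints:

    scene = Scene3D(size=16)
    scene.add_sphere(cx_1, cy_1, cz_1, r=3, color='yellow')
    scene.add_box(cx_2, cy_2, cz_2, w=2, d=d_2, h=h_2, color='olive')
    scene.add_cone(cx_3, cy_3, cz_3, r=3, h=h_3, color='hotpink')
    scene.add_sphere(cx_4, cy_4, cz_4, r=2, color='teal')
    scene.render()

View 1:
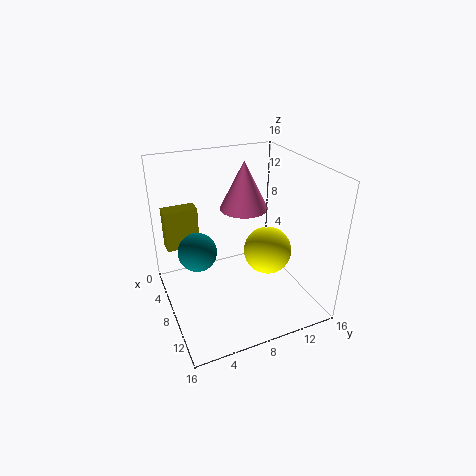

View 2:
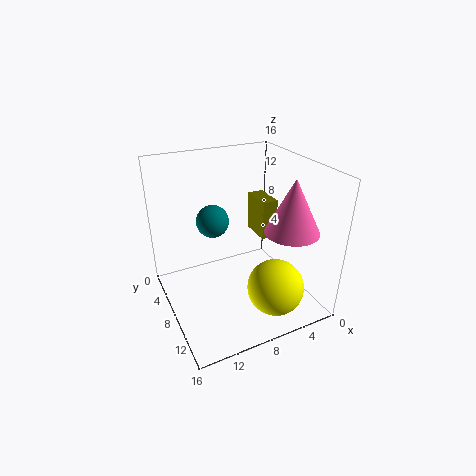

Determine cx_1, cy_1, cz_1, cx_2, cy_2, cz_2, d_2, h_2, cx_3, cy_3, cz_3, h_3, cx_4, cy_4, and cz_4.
cx_1 = 6; cy_1 = 13; cz_1 = 4; cx_2 = 1; cy_2 = 1; cz_2 = 5; d_2 = 4; h_2 = 5; cx_3 = 3; cy_3 = 11; cz_3 = 9; h_3 = 6; cx_4 = 9; cy_4 = 3; cz_4 = 8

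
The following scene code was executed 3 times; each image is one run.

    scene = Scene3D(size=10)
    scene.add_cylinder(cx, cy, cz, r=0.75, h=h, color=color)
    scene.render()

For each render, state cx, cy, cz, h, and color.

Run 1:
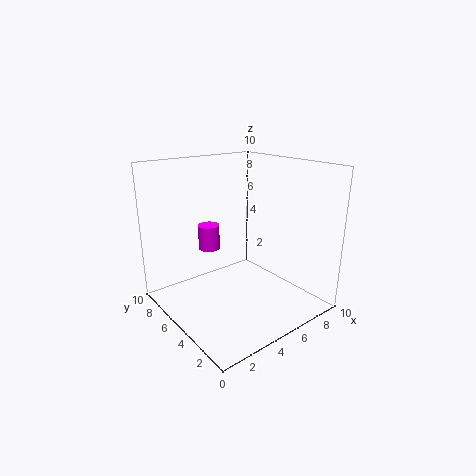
cx = 3.75
cy = 6.75
cz = 4
h = 1.75
color = 'magenta'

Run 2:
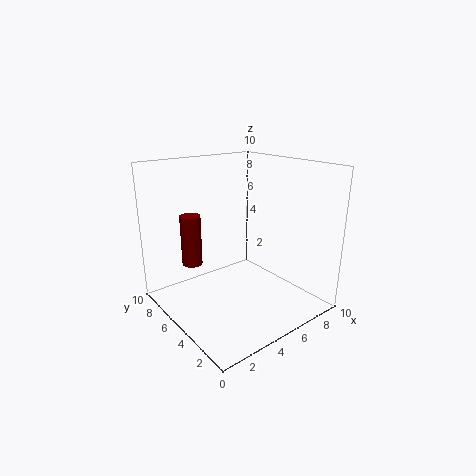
cx = 3
cy = 8
cz = 2.5
h = 3.75
color = 'maroon'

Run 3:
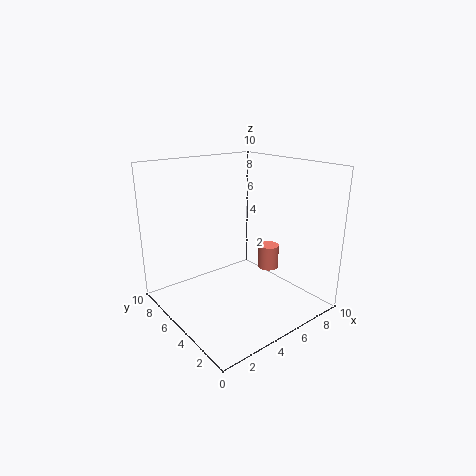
cx = 7.5
cy = 4.5
cz = 2.25
h = 1.75
color = 'salmon'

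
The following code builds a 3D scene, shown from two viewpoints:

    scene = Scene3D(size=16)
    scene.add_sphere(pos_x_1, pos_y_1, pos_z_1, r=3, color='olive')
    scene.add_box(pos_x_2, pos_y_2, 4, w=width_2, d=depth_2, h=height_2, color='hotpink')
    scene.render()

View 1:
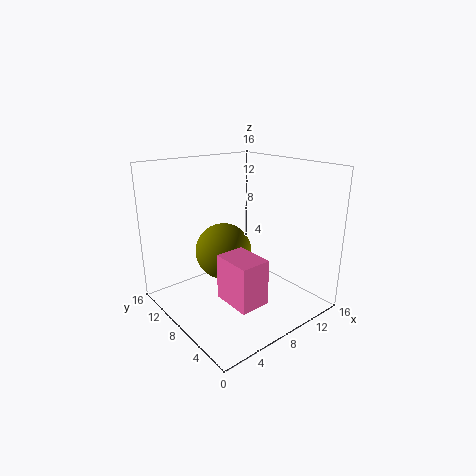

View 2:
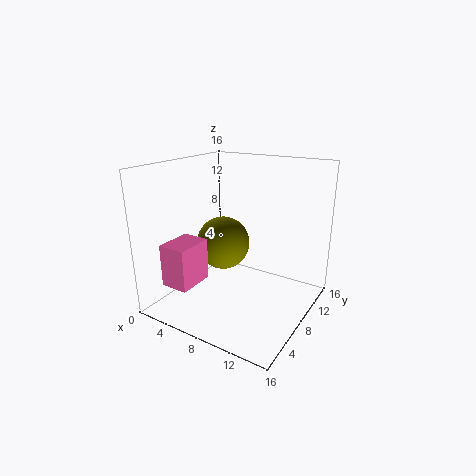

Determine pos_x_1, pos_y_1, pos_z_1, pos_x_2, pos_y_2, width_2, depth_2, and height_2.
pos_x_1 = 6
pos_y_1 = 8
pos_z_1 = 7
pos_x_2 = 3
pos_y_2 = 1
width_2 = 3
depth_2 = 4
height_2 = 4.5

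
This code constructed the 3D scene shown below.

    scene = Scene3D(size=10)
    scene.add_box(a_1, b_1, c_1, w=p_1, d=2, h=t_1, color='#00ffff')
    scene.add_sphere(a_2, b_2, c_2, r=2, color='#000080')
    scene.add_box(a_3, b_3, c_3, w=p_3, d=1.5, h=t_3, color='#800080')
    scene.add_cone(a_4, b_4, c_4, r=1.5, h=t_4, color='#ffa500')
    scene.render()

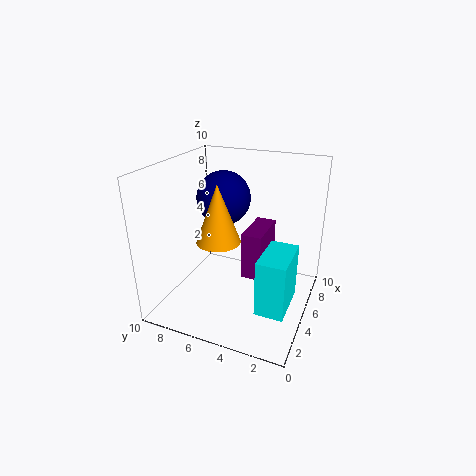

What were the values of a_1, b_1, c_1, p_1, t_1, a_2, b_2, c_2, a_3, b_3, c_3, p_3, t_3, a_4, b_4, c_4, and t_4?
a_1 = 3
b_1 = 1
c_1 = 0.5
p_1 = 3.5
t_1 = 4
a_2 = 7
b_2 = 7
c_2 = 7
a_3 = 5.5
b_3 = 3.5
c_3 = 1.5
p_3 = 3.5
t_3 = 3.5
a_4 = 4
b_4 = 6
c_4 = 5
t_4 = 4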